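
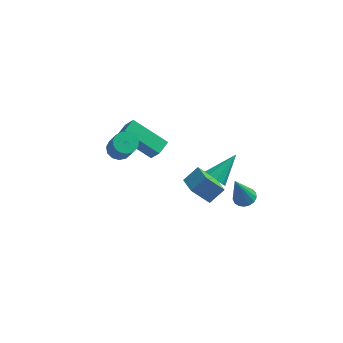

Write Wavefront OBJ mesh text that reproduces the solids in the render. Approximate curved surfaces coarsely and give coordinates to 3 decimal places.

v -1.618 -1.222 1.723
v -1.06 -0.937 1.657
v -0.545 -1.632 2.99
v -1.102 -1.918 3.057
v -1.262 -0.718 1.849
v -0.747 -1.413 3.183
v -1.577 -0.658 2.002
v -1.062 -1.354 3.335
v -1.905 -0.778 2.066
v -1.39 -1.474 3.399
v -2.142 -1.039 2.021
v -1.626 -1.735 3.355
v -2.212 -1.358 1.882
v -1.697 -2.054 3.216
v -2.094 -1.634 1.692
v -1.578 -2.329 3.026
v -1.824 -1.779 1.513
v -1.309 -2.475 2.846
v -1.489 -1.747 1.4
v -0.974 -2.443 2.733
v -1.195 -1.549 1.389
v -0.679 -2.244 2.723
v -1.035 -1.247 1.485
v -0.52 -1.942 2.819
v 4.121 1.061 -3.428
v 4.442 1.535 -3.217
v 3.699 0.519 -1.572
v 4.172 1.641 -3.247
v 3.891 1.615 -3.319
v 3.662 1.462 -3.416
v 3.538 1.217 -3.516
v 3.548 0.936 -3.595
v 3.689 0.684 -3.637
v 3.93 0.519 -3.631
v 4.214 0.477 -3.578
v 4.477 0.57 -3.491
v 4.658 0.775 -3.39
v 4.717 1.045 -3.297
v 4.639 1.32 -3.235
v 3.105 -1.759 0.931
v 3.486 -1.629 0.446
v 3.915 -0.641 1.869
v 3.141 -1.371 0.436
v 2.779 -1.295 0.657
v 2.57 -1.436 1.006
v 2.611 -1.729 1.32
v 2.883 -2.036 1.451
v 3.259 -2.214 1.339
v 3.563 -2.179 1.036
v 3.653 -1.948 0.683
v -0.952 2.605 -2.875
v -2.806 2.95 -1.742
v -0.675 3.367 -2.654
v -2.529 3.712 -1.521
v -0.411 2.108 -1.839
v -2.265 2.453 -0.706
v -0.134 2.87 -1.618
v -1.988 3.215 -0.485
v 2.788 -3.241 1.372
v 1.96 -3.462 2.377
v 3.366 -2.716 1.964
v 2.538 -2.936 2.968
v 3.342 -4.144 1.632
v 2.514 -4.364 2.636
v 3.92 -3.618 2.223
v 3.092 -3.839 3.228
f 2 1 5
f 2 5 3
f 3 5 6
f 3 6 4
f 5 1 7
f 5 7 6
f 6 7 8
f 6 8 4
f 7 1 9
f 7 9 8
f 8 9 10
f 8 10 4
f 9 1 11
f 9 11 10
f 10 11 12
f 10 12 4
f 11 1 13
f 11 13 12
f 12 13 14
f 12 14 4
f 13 1 15
f 13 15 14
f 14 15 16
f 14 16 4
f 15 1 17
f 15 17 16
f 16 17 18
f 16 18 4
f 17 1 19
f 17 19 18
f 18 19 20
f 18 20 4
f 19 1 21
f 19 21 20
f 20 21 22
f 20 22 4
f 21 1 23
f 21 23 22
f 22 23 24
f 22 24 4
f 23 1 2
f 23 2 24
f 24 2 3
f 24 3 4
f 26 25 28
f 26 28 27
f 28 25 29
f 28 29 27
f 29 25 30
f 29 30 27
f 30 25 31
f 30 31 27
f 31 25 32
f 31 32 27
f 32 25 33
f 32 33 27
f 33 25 34
f 33 34 27
f 34 25 35
f 34 35 27
f 35 25 36
f 35 36 27
f 36 25 37
f 36 37 27
f 37 25 38
f 37 38 27
f 38 25 39
f 38 39 27
f 39 25 26
f 39 26 27
f 41 40 43
f 41 43 42
f 43 40 44
f 43 44 42
f 44 40 45
f 44 45 42
f 45 40 46
f 45 46 42
f 46 40 47
f 46 47 42
f 47 40 48
f 47 48 42
f 48 40 49
f 48 49 42
f 49 40 50
f 49 50 42
f 50 40 41
f 50 41 42
f 52 54 51
f 55 52 51
f 51 54 53
f 53 55 51
f 52 58 54
f 56 52 55
f 56 58 52
f 54 58 53
f 57 55 53
f 53 58 57
f 57 56 55
f 58 56 57
f 60 62 59
f 63 60 59
f 59 62 61
f 61 63 59
f 60 66 62
f 64 60 63
f 64 66 60
f 62 66 61
f 65 63 61
f 61 66 65
f 65 64 63
f 66 64 65



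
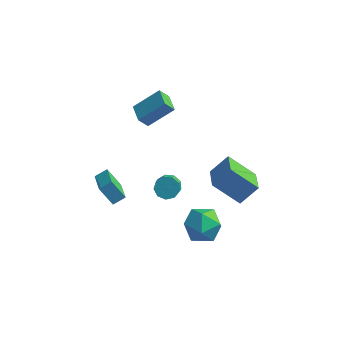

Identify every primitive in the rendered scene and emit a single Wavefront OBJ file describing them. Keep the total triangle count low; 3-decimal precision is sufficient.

v 2.798 -2 -2.199
v 3.47 -1.036 -2.131
v 4.11 -2.984 -1.229
v 4.782 -2.02 -1.161
v 3.77 -2.075 -0.562
v 2.959 -1.467 -1.161
v 4.621 -2.553 -2.199
v 3.81 -1.945 -2.798
v 4.597 -1.377 -2.13
v 4.071 -1.082 -1.119
v 3.509 -2.938 -2.241
v 2.983 -2.643 -1.23
v 0.313 1.766 -3.566
v 0.866 2.161 -3.299
v 1.079 1.41 -2.628
v 0.527 1.014 -2.894
v 0.446 2.265 -3.05
v 0.659 1.513 -2.378
v -0.036 2.135 -3.042
v 0.177 1.383 -2.37
v -0.355 1.832 -3.279
v -0.141 1.081 -2.608
v -0.361 1.498 -3.65
v -0.147 0.747 -2.979
v -0.051 1.29 -3.982
v 0.162 0.538 -3.311
v 0.429 1.304 -4.119
v 0.642 0.553 -3.448
v 0.855 1.534 -3.997
v 1.068 0.783 -3.326
v 1.027 1.873 -3.673
v 1.241 1.121 -3.002
v -1.849 -2.619 -0.126
v -1.331 -2.128 0.235
v -2.685 -1.325 -0.687
v -2.168 -0.834 -0.325
v -1.072 -2.606 -1.255
v -0.555 -2.115 -0.893
v -1.909 -1.312 -1.815
v -1.391 -0.821 -1.454
v -1.46 1.157 3.706
v -0.285 2.001 4.809
v -1.048 1.496 3.006
v 0.128 2.34 4.11
v -0.768 0.24 3.67
v 0.408 1.084 4.774
v -0.355 0.579 2.971
v 0.82 1.423 4.074
v 3.182 0.949 -1.408
v 3.953 1.674 -0.388
v 2.511 2.379 -1.918
v 3.281 3.104 -0.897
v 4.719 1.196 -2.743
v 5.489 1.921 -1.722
v 4.047 2.626 -3.252
v 4.818 3.351 -2.232
f 1 12 6
f 1 6 2
f 1 2 8
f 1 8 11
f 1 11 12
f 2 6 10
f 6 12 5
f 12 11 3
f 11 8 7
f 8 2 9
f 4 10 5
f 4 5 3
f 4 3 7
f 4 7 9
f 4 9 10
f 5 10 6
f 3 5 12
f 7 3 11
f 9 7 8
f 10 9 2
f 14 13 17
f 14 17 15
f 15 17 18
f 15 18 16
f 17 13 19
f 17 19 18
f 18 19 20
f 18 20 16
f 19 13 21
f 19 21 20
f 20 21 22
f 20 22 16
f 21 13 23
f 21 23 22
f 22 23 24
f 22 24 16
f 23 13 25
f 23 25 24
f 24 25 26
f 24 26 16
f 25 13 27
f 25 27 26
f 26 27 28
f 26 28 16
f 27 13 29
f 27 29 28
f 28 29 30
f 28 30 16
f 29 13 31
f 29 31 30
f 30 31 32
f 30 32 16
f 31 13 14
f 31 14 32
f 32 14 15
f 32 15 16
f 34 36 33
f 37 34 33
f 33 36 35
f 35 37 33
f 34 40 36
f 38 34 37
f 38 40 34
f 36 40 35
f 39 37 35
f 35 40 39
f 39 38 37
f 40 38 39
f 42 44 41
f 45 42 41
f 41 44 43
f 43 45 41
f 42 48 44
f 46 42 45
f 46 48 42
f 44 48 43
f 47 45 43
f 43 48 47
f 47 46 45
f 48 46 47
f 50 52 49
f 53 50 49
f 49 52 51
f 51 53 49
f 50 56 52
f 54 50 53
f 54 56 50
f 52 56 51
f 55 53 51
f 51 56 55
f 55 54 53
f 56 54 55



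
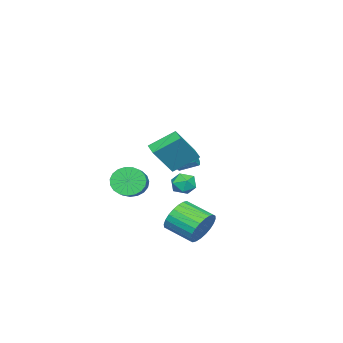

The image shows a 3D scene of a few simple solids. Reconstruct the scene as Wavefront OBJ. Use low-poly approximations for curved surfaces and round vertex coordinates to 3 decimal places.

v 0.567 -1.897 -1.538
v 1.105 -2.501 -2.159
v 2.052 -2.166 -1.663
v 1.513 -1.563 -1.042
v 1.092 -2.138 -2.379
v 2.039 -1.803 -1.882
v 0.988 -1.733 -2.452
v 1.935 -1.399 -1.956
v 0.811 -1.357 -2.368
v 1.758 -1.023 -1.872
v 0.592 -1.074 -2.14
v 1.539 -0.74 -1.644
v 0.368 -0.934 -1.808
v 1.315 -0.6 -1.312
v 0.179 -0.96 -1.43
v 1.126 -0.626 -0.934
v 0.057 -1.148 -1.07
v 1.003 -0.814 -0.574
v 0.023 -1.466 -0.791
v 0.969 -1.131 -0.295
v 0.083 -1.858 -0.641
v 1.029 -1.524 -0.145
v 0.226 -2.257 -0.646
v 1.173 -1.923 -0.15
v 0.429 -2.594 -0.806
v 1.376 -2.26 -0.31
v 0.655 -2.81 -1.092
v 1.602 -2.476 -0.596
v 0.866 -2.869 -1.455
v 1.813 -2.534 -0.959
v 1.025 -2.759 -1.833
v 1.972 -2.425 -1.337
v -3.442 -1.16 -1.202
v -2.948 -1.158 -0.765
v -3.363 -0.097 -0.301
v -3.858 -0.1 -0.738
v -2.83 -1.003 -1.013
v -3.245 0.058 -0.549
v -2.852 -0.884 -1.305
v -3.267 0.177 -0.841
v -3.009 -0.828 -1.573
v -3.425 0.232 -1.109
v -3.266 -0.849 -1.756
v -3.682 0.212 -1.292
v -3.563 -0.94 -1.813
v -3.979 0.12 -1.348
v -3.832 -1.083 -1.729
v -4.248 -0.022 -1.265
v -4.012 -1.243 -1.524
v -4.428 -0.182 -1.06
v -4.062 -1.384 -1.246
v -4.477 -0.323 -0.782
v -3.969 -1.474 -0.958
v -4.385 -0.413 -0.494
v -3.756 -1.492 -0.725
v -4.171 -0.431 -0.261
v -3.471 -1.434 -0.602
v -3.886 -0.373 -0.138
v -3.179 -1.313 -0.616
v -3.595 -0.253 -0.152
v 3.141 3.815 -2.983
v 3.584 4.144 -2.031
v 3.423 2.493 -1.386
v 2.979 2.165 -2.337
v 3.167 4.214 -1.958
v 3.006 2.563 -1.312
v 2.746 4.223 -2.04
v 2.585 2.572 -1.395
v 2.385 4.17 -2.266
v 2.224 2.519 -1.621
v 2.139 4.062 -2.601
v 1.978 2.412 -1.956
v 2.045 3.918 -2.994
v 1.884 2.267 -2.349
v 2.119 3.758 -3.386
v 1.958 2.107 -2.74
v 2.348 3.606 -3.716
v 2.186 1.955 -3.07
v 2.697 3.487 -3.934
v 2.536 1.836 -3.289
v 3.114 3.417 -4.008
v 2.953 1.766 -3.362
v 3.535 3.408 -3.925
v 3.374 1.757 -3.28
v 3.896 3.461 -3.699
v 3.735 1.81 -3.054
v 4.142 3.568 -3.364
v 3.981 1.918 -2.719
v 4.236 3.713 -2.971
v 4.075 2.062 -2.326
v 4.162 3.873 -2.58
v 4.001 2.222 -1.934
v 3.934 4.025 -2.25
v 3.772 2.374 -1.604
v 1.054 2.275 -0.73
v 1.737 2.706 -0.666
v 1.703 1.194 -0.374
v 2.386 1.625 -0.31
v 1.783 1.74 0.218
v 1.382 2.408 -0.002
v 2.058 1.492 -1.038
v 1.657 2.16 -1.258
v 2.357 2.222 -0.856
v 2.187 2.375 -0.079
v 1.253 1.525 -0.961
v 1.083 1.678 -0.184
v 2.894 1.582 1.239
v 2.051 2.777 2.218
v 3.439 2.161 1.001
v 2.597 3.356 1.98
v 4.163 1.084 2.94
v 3.321 2.279 3.919
v 4.709 1.663 2.702
v 3.866 2.858 3.681
f 2 1 5
f 2 5 3
f 3 5 6
f 3 6 4
f 5 1 7
f 5 7 6
f 6 7 8
f 6 8 4
f 7 1 9
f 7 9 8
f 8 9 10
f 8 10 4
f 9 1 11
f 9 11 10
f 10 11 12
f 10 12 4
f 11 1 13
f 11 13 12
f 12 13 14
f 12 14 4
f 13 1 15
f 13 15 14
f 14 15 16
f 14 16 4
f 15 1 17
f 15 17 16
f 16 17 18
f 16 18 4
f 17 1 19
f 17 19 18
f 18 19 20
f 18 20 4
f 19 1 21
f 19 21 20
f 20 21 22
f 20 22 4
f 21 1 23
f 21 23 22
f 22 23 24
f 22 24 4
f 23 1 25
f 23 25 24
f 24 25 26
f 24 26 4
f 25 1 27
f 25 27 26
f 26 27 28
f 26 28 4
f 27 1 29
f 27 29 28
f 28 29 30
f 28 30 4
f 29 1 31
f 29 31 30
f 30 31 32
f 30 32 4
f 31 1 2
f 31 2 32
f 32 2 3
f 32 3 4
f 34 33 37
f 34 37 35
f 35 37 38
f 35 38 36
f 37 33 39
f 37 39 38
f 38 39 40
f 38 40 36
f 39 33 41
f 39 41 40
f 40 41 42
f 40 42 36
f 41 33 43
f 41 43 42
f 42 43 44
f 42 44 36
f 43 33 45
f 43 45 44
f 44 45 46
f 44 46 36
f 45 33 47
f 45 47 46
f 46 47 48
f 46 48 36
f 47 33 49
f 47 49 48
f 48 49 50
f 48 50 36
f 49 33 51
f 49 51 50
f 50 51 52
f 50 52 36
f 51 33 53
f 51 53 52
f 52 53 54
f 52 54 36
f 53 33 55
f 53 55 54
f 54 55 56
f 54 56 36
f 55 33 57
f 55 57 56
f 56 57 58
f 56 58 36
f 57 33 59
f 57 59 58
f 58 59 60
f 58 60 36
f 59 33 34
f 59 34 60
f 60 34 35
f 60 35 36
f 62 61 65
f 62 65 63
f 63 65 66
f 63 66 64
f 65 61 67
f 65 67 66
f 66 67 68
f 66 68 64
f 67 61 69
f 67 69 68
f 68 69 70
f 68 70 64
f 69 61 71
f 69 71 70
f 70 71 72
f 70 72 64
f 71 61 73
f 71 73 72
f 72 73 74
f 72 74 64
f 73 61 75
f 73 75 74
f 74 75 76
f 74 76 64
f 75 61 77
f 75 77 76
f 76 77 78
f 76 78 64
f 77 61 79
f 77 79 78
f 78 79 80
f 78 80 64
f 79 61 81
f 79 81 80
f 80 81 82
f 80 82 64
f 81 61 83
f 81 83 82
f 82 83 84
f 82 84 64
f 83 61 85
f 83 85 84
f 84 85 86
f 84 86 64
f 85 61 87
f 85 87 86
f 86 87 88
f 86 88 64
f 87 61 89
f 87 89 88
f 88 89 90
f 88 90 64
f 89 61 91
f 89 91 90
f 90 91 92
f 90 92 64
f 91 61 93
f 91 93 92
f 92 93 94
f 92 94 64
f 93 61 62
f 93 62 94
f 94 62 63
f 94 63 64
f 95 106 100
f 95 100 96
f 95 96 102
f 95 102 105
f 95 105 106
f 96 100 104
f 100 106 99
f 106 105 97
f 105 102 101
f 102 96 103
f 98 104 99
f 98 99 97
f 98 97 101
f 98 101 103
f 98 103 104
f 99 104 100
f 97 99 106
f 101 97 105
f 103 101 102
f 104 103 96
f 108 110 107
f 111 108 107
f 107 110 109
f 109 111 107
f 108 114 110
f 112 108 111
f 112 114 108
f 110 114 109
f 113 111 109
f 109 114 113
f 113 112 111
f 114 112 113



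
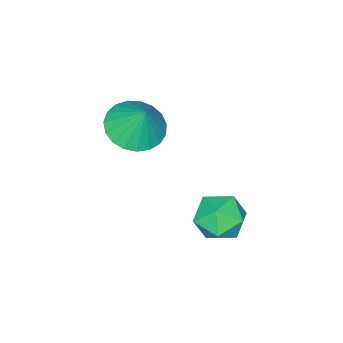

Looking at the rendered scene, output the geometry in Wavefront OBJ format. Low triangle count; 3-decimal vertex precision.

v -0.927 1.569 -2.998
v -0.469 0.956 -2.579
v -1.231 0.644 -4.021
v -0.773 0.031 -3.602
v -1.526 0.319 -3.266
v -1.338 0.891 -2.635
v -0.362 0.709 -3.965
v -0.174 1.281 -3.334
v -0.12 0.424 -3.177
v -0.839 0.183 -2.745
v -0.861 1.417 -3.855
v -1.58 1.176 -3.423
v -0.822 -2.348 -1.039
v 0.011 -2.038 -1.315
v -0.658 -1.792 0.079
v -0.223 -1.75 -1.424
v -0.56 -1.565 -1.467
v -0.942 -1.515 -1.436
v -1.303 -1.609 -1.336
v -1.582 -1.831 -1.185
v -1.729 -2.143 -1.009
v -1.719 -2.49 -0.838
v -1.554 -2.812 -0.702
v -1.262 -3.054 -0.624
v -0.895 -3.174 -0.618
v -0.515 -3.151 -0.685
v -0.188 -2.989 -0.814
v 0.03 -2.717 -0.981
v 0.1 -2.38 -1.158
f 1 12 6
f 1 6 2
f 1 2 8
f 1 8 11
f 1 11 12
f 2 6 10
f 6 12 5
f 12 11 3
f 11 8 7
f 8 2 9
f 4 10 5
f 4 5 3
f 4 3 7
f 4 7 9
f 4 9 10
f 5 10 6
f 3 5 12
f 7 3 11
f 9 7 8
f 10 9 2
f 14 13 16
f 14 16 15
f 16 13 17
f 16 17 15
f 17 13 18
f 17 18 15
f 18 13 19
f 18 19 15
f 19 13 20
f 19 20 15
f 20 13 21
f 20 21 15
f 21 13 22
f 21 22 15
f 22 13 23
f 22 23 15
f 23 13 24
f 23 24 15
f 24 13 25
f 24 25 15
f 25 13 26
f 25 26 15
f 26 13 27
f 26 27 15
f 27 13 28
f 27 28 15
f 28 13 29
f 28 29 15
f 29 13 14
f 29 14 15



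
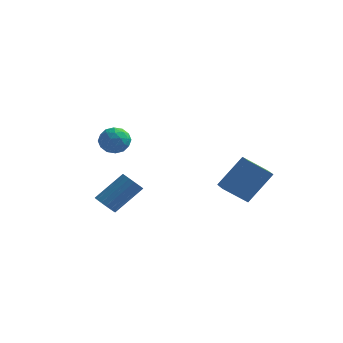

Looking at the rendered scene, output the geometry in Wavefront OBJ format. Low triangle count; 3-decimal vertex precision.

v 2.279 1.219 -0.62
v 1.369 0.806 0.148
v 1.817 1.939 -0.779
v 0.907 1.526 -0.012
v 3.033 1.994 0.692
v 2.123 1.581 1.459
v 2.571 2.714 0.532
v 1.661 2.301 1.3
v -2.903 -0.708 -0.795
v -2.441 -0.893 -1.004
v -1.615 -0.038 0.066
v -2.077 0.148 0.275
v -2.488 -0.678 -1.139
v -1.662 0.178 -0.069
v -2.63 -0.47 -1.196
v -1.804 0.386 -0.125
v -2.835 -0.316 -1.161
v -2.009 0.539 -0.09
v -3.055 -0.252 -1.042
v -2.229 0.603 0.029
v -3.241 -0.292 -0.866
v -2.415 0.563 0.204
v -3.349 -0.428 -0.675
v -2.523 0.427 0.396
v -3.355 -0.628 -0.511
v -2.529 0.228 0.56
v -3.257 -0.846 -0.412
v -2.431 0.01 0.659
v -3.078 -1.032 -0.401
v -2.252 -0.177 0.67
v -2.86 -1.144 -0.48
v -2.033 -0.289 0.59
v -2.651 -1.156 -0.632
v -1.824 -0.301 0.439
v -2.499 -1.065 -0.821
v -1.673 -0.21 0.25
v -1.866 -2.172 4.065
v -1.249 -2.218 3.859
v -2.191 -2.682 3.201
v -1.574 -2.728 2.995
v -1.77 -3.068 3.516
v -1.57 -2.752 4.05
v -1.87 -2.148 3.01
v -1.67 -1.832 3.544
v -1.252 -2.203 3.208
v -1.19 -2.771 3.52
v -2.25 -2.129 3.54
v -2.188 -2.697 3.852
v -1.529 -2.15 4.038
v -1.911 -2.75 3.022
v -2.027 -2.95 3.328
v -1.664 -2.977 3.208
v -1.717 -2.464 4.15
v -1.355 -2.491 4.029
v -1.661 -2.991 3.827
v -2.085 -2.409 3.031
v -1.723 -2.436 2.91
v -1.776 -1.923 3.852
v -1.413 -1.95 3.732
v -1.779 -1.909 3.233
v -1.168 -2.168 3.534
v -1.359 -2.468 3.026
v -1.533 -2.127 3.035
v -1.415 -1.942 3.349
v -1.132 -2.502 3.718
v -1.323 -2.802 3.21
v -1.438 -3.002 3.516
v -1.32 -2.817 3.83
v -1.133 -2.494 3.335
v -2.117 -2.098 3.85
v -2.308 -2.398 3.342
v -2.12 -2.083 3.23
v -2.002 -1.898 3.544
v -2.081 -2.432 4.034
v -2.272 -2.732 3.526
v -2.025 -2.958 3.711
v -1.907 -2.773 4.025
v -2.307 -2.406 3.725
f 2 4 1
f 5 2 1
f 1 4 3
f 3 5 1
f 2 8 4
f 6 2 5
f 6 8 2
f 4 8 3
f 7 5 3
f 3 8 7
f 7 6 5
f 8 6 7
f 10 9 13
f 10 13 11
f 11 13 14
f 11 14 12
f 13 9 15
f 13 15 14
f 14 15 16
f 14 16 12
f 15 9 17
f 15 17 16
f 16 17 18
f 16 18 12
f 17 9 19
f 17 19 18
f 18 19 20
f 18 20 12
f 19 9 21
f 19 21 20
f 20 21 22
f 20 22 12
f 21 9 23
f 21 23 22
f 22 23 24
f 22 24 12
f 23 9 25
f 23 25 24
f 24 25 26
f 24 26 12
f 25 9 27
f 25 27 26
f 26 27 28
f 26 28 12
f 27 9 29
f 27 29 28
f 28 29 30
f 28 30 12
f 29 9 31
f 29 31 30
f 30 31 32
f 30 32 12
f 31 9 33
f 31 33 32
f 32 33 34
f 32 34 12
f 33 9 35
f 33 35 34
f 34 35 36
f 34 36 12
f 35 9 10
f 35 10 36
f 36 10 11
f 36 11 12
f 37 74 53
f 74 48 77
f 53 77 42
f 74 77 53
f 37 53 49
f 53 42 54
f 49 54 38
f 53 54 49
f 37 49 58
f 49 38 59
f 58 59 44
f 49 59 58
f 37 58 70
f 58 44 73
f 70 73 47
f 58 73 70
f 37 70 74
f 70 47 78
f 74 78 48
f 70 78 74
f 38 54 65
f 54 42 68
f 65 68 46
f 54 68 65
f 42 77 55
f 77 48 76
f 55 76 41
f 77 76 55
f 48 78 75
f 78 47 71
f 75 71 39
f 78 71 75
f 47 73 72
f 73 44 60
f 72 60 43
f 73 60 72
f 44 59 64
f 59 38 61
f 64 61 45
f 59 61 64
f 40 66 52
f 66 46 67
f 52 67 41
f 66 67 52
f 40 52 50
f 52 41 51
f 50 51 39
f 52 51 50
f 40 50 57
f 50 39 56
f 57 56 43
f 50 56 57
f 40 57 62
f 57 43 63
f 62 63 45
f 57 63 62
f 40 62 66
f 62 45 69
f 66 69 46
f 62 69 66
f 41 67 55
f 67 46 68
f 55 68 42
f 67 68 55
f 39 51 75
f 51 41 76
f 75 76 48
f 51 76 75
f 43 56 72
f 56 39 71
f 72 71 47
f 56 71 72
f 45 63 64
f 63 43 60
f 64 60 44
f 63 60 64
f 46 69 65
f 69 45 61
f 65 61 38
f 69 61 65



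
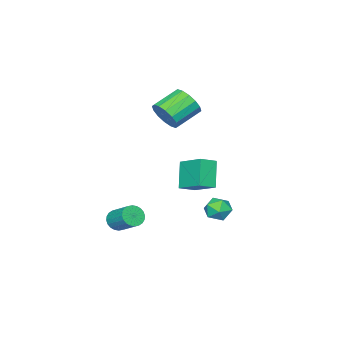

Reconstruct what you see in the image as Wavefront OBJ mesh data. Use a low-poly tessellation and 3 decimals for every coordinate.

v -2.57 -0.265 -0.914
v -1.562 -0.605 -0.476
v -2.378 1.415 -0.047
v -1.37 1.075 0.39
v -1.67 0.425 -2.45
v -0.662 0.085 -2.013
v -1.478 2.105 -1.584
v -0.47 1.765 -1.146
v -1.272 -1.481 2.997
v -0.955 -2.013 3.87
v -2.531 -1.632 4.675
v -2.848 -1.099 3.803
v -0.787 -1.492 3.951
v -2.363 -1.111 4.756
v -0.749 -0.967 3.777
v -2.325 -0.586 4.582
v -0.852 -0.58 3.394
v -2.427 -0.199 4.2
v -1.066 -0.435 2.905
v -2.642 -0.054 3.71
v -1.336 -0.569 2.44
v -2.912 -0.188 3.246
v -1.589 -0.948 2.125
v -3.165 -0.567 2.93
v -1.757 -1.469 2.044
v -3.333 -1.088 2.849
v -1.795 -1.994 2.218
v -3.371 -1.613 3.023
v -1.693 -2.381 2.6
v -3.268 -2 3.406
v -1.478 -2.526 3.09
v -3.054 -2.145 3.895
v -1.208 -2.392 3.554
v -2.784 -2.011 4.36
v 2.479 -1.714 -3.951
v 3.006 -1.48 -4.415
v 3.227 -0.071 -3.453
v 2.701 -0.306 -2.989
v 2.77 -1.362 -4.534
v 2.992 0.046 -3.571
v 2.49 -1.298 -4.563
v 2.712 0.11 -3.6
v 2.208 -1.297 -4.499
v 2.43 0.111 -3.537
v 1.968 -1.36 -4.352
v 2.19 0.048 -3.389
v 1.805 -1.476 -4.144
v 2.027 -0.068 -3.181
v 1.745 -1.629 -3.907
v 1.967 -0.221 -2.944
v 1.797 -1.795 -3.676
v 2.019 -0.387 -2.713
v 1.953 -1.949 -3.487
v 2.174 -0.54 -2.525
v 2.188 -2.066 -3.369
v 2.41 -0.658 -2.406
v 2.468 -2.13 -3.34
v 2.69 -0.722 -2.377
v 2.75 -2.131 -3.403
v 2.972 -0.723 -2.441
v 2.99 -2.068 -3.551
v 3.212 -0.66 -2.588
v 3.153 -1.952 -3.759
v 3.375 -0.544 -2.796
v 3.213 -1.799 -3.996
v 3.435 -0.391 -3.033
v 3.161 -1.633 -4.227
v 3.383 -0.225 -3.264
v -1.632 2.954 -3.43
v -1.272 3.499 -2.804
v -0.728 1.881 -3.016
v -0.368 2.426 -2.39
v -1.217 2.128 -2.296
v -1.775 2.791 -2.552
v -0.225 2.589 -3.268
v -0.783 3.252 -3.524
v -0.402 3.273 -2.704
v -1.015 2.988 -2.104
v -0.985 2.392 -3.716
v -1.598 2.107 -3.116
f 2 4 1
f 5 2 1
f 1 4 3
f 3 5 1
f 2 8 4
f 6 2 5
f 6 8 2
f 4 8 3
f 7 5 3
f 3 8 7
f 7 6 5
f 8 6 7
f 10 9 13
f 10 13 11
f 11 13 14
f 11 14 12
f 13 9 15
f 13 15 14
f 14 15 16
f 14 16 12
f 15 9 17
f 15 17 16
f 16 17 18
f 16 18 12
f 17 9 19
f 17 19 18
f 18 19 20
f 18 20 12
f 19 9 21
f 19 21 20
f 20 21 22
f 20 22 12
f 21 9 23
f 21 23 22
f 22 23 24
f 22 24 12
f 23 9 25
f 23 25 24
f 24 25 26
f 24 26 12
f 25 9 27
f 25 27 26
f 26 27 28
f 26 28 12
f 27 9 29
f 27 29 28
f 28 29 30
f 28 30 12
f 29 9 31
f 29 31 30
f 30 31 32
f 30 32 12
f 31 9 33
f 31 33 32
f 32 33 34
f 32 34 12
f 33 9 10
f 33 10 34
f 34 10 11
f 34 11 12
f 36 35 39
f 36 39 37
f 37 39 40
f 37 40 38
f 39 35 41
f 39 41 40
f 40 41 42
f 40 42 38
f 41 35 43
f 41 43 42
f 42 43 44
f 42 44 38
f 43 35 45
f 43 45 44
f 44 45 46
f 44 46 38
f 45 35 47
f 45 47 46
f 46 47 48
f 46 48 38
f 47 35 49
f 47 49 48
f 48 49 50
f 48 50 38
f 49 35 51
f 49 51 50
f 50 51 52
f 50 52 38
f 51 35 53
f 51 53 52
f 52 53 54
f 52 54 38
f 53 35 55
f 53 55 54
f 54 55 56
f 54 56 38
f 55 35 57
f 55 57 56
f 56 57 58
f 56 58 38
f 57 35 59
f 57 59 58
f 58 59 60
f 58 60 38
f 59 35 61
f 59 61 60
f 60 61 62
f 60 62 38
f 61 35 63
f 61 63 62
f 62 63 64
f 62 64 38
f 63 35 65
f 63 65 64
f 64 65 66
f 64 66 38
f 65 35 67
f 65 67 66
f 66 67 68
f 66 68 38
f 67 35 36
f 67 36 68
f 68 36 37
f 68 37 38
f 69 80 74
f 69 74 70
f 69 70 76
f 69 76 79
f 69 79 80
f 70 74 78
f 74 80 73
f 80 79 71
f 79 76 75
f 76 70 77
f 72 78 73
f 72 73 71
f 72 71 75
f 72 75 77
f 72 77 78
f 73 78 74
f 71 73 80
f 75 71 79
f 77 75 76
f 78 77 70



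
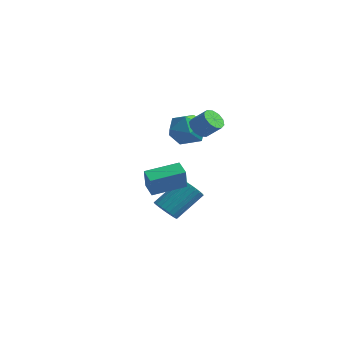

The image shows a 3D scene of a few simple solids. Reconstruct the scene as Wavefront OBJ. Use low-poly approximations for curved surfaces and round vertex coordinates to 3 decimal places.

v -4.425 4.043 1.657
v -3.769 4.074 2.697
v -3.471 2.386 1.103
v -2.815 2.417 2.143
v -4.019 2.167 2.183
v -4.608 3.191 2.525
v -2.632 3.269 1.275
v -3.221 4.293 1.617
v -2.66 3.595 2.46
v -3.517 2.915 3.022
v -3.723 3.545 0.778
v -4.58 2.865 1.34
v -1.237 -1.879 -1.629
v -0.835 -2.433 -1.177
v -0.221 -0.894 0.161
v -0.623 -0.341 -0.291
v -0.608 -2.344 -1.384
v 0.007 -0.805 -0.045
v -0.476 -2.185 -1.628
v 0.138 -0.646 -0.289
v -0.46 -1.979 -1.872
v 0.154 -0.44 -0.534
v -0.563 -1.757 -2.079
v 0.052 -0.219 -0.741
v -0.768 -1.555 -2.218
v -0.153 -0.016 -0.88
v -1.044 -1.402 -2.267
v -0.43 0.137 -0.929
v -1.35 -1.321 -2.219
v -0.736 0.218 -0.881
v -1.639 -1.326 -2.081
v -1.025 0.213 -0.743
v -1.867 -1.415 -1.875
v -1.252 0.124 -0.536
v -1.998 -1.574 -1.631
v -1.384 -0.035 -0.292
v -2.014 -1.78 -1.386
v -1.4 -0.241 -0.048
v -1.912 -2.001 -1.179
v -1.297 -0.463 0.159
v -1.707 -2.204 -1.04
v -1.092 -0.665 0.298
v -1.43 -2.357 -0.991
v -0.816 -0.818 0.347
v -1.124 -2.438 -1.039
v -0.51 -0.899 0.299
v -1.066 -3.779 1.068
v -0.824 -4.211 2.356
v 0.006 -2.196 1.398
v 0.249 -2.629 2.686
v -0.309 -4.231 0.774
v -0.066 -4.664 2.062
v 0.764 -2.649 1.104
v 1.006 -3.081 2.392
v -2.409 2.718 2.55
v -1.964 2.253 2.186
v -1.085 2.436 3.027
v -1.531 2.902 3.39
v -1.894 2.673 2.021
v -1.015 2.856 2.861
v -2.02 3.111 2.058
v -1.142 3.294 2.898
v -2.296 3.399 2.282
v -1.417 3.582 3.123
v -2.614 3.427 2.609
v -1.735 3.61 3.45
v -2.855 3.184 2.913
v -1.976 3.367 3.754
v -2.925 2.764 3.079
v -2.046 2.947 3.919
v -2.798 2.326 3.042
v -1.92 2.509 3.882
v -2.523 2.038 2.817
v -1.644 2.221 3.658
v -2.205 2.01 2.49
v -1.326 2.193 3.331
f 1 12 6
f 1 6 2
f 1 2 8
f 1 8 11
f 1 11 12
f 2 6 10
f 6 12 5
f 12 11 3
f 11 8 7
f 8 2 9
f 4 10 5
f 4 5 3
f 4 3 7
f 4 7 9
f 4 9 10
f 5 10 6
f 3 5 12
f 7 3 11
f 9 7 8
f 10 9 2
f 14 13 17
f 14 17 15
f 15 17 18
f 15 18 16
f 17 13 19
f 17 19 18
f 18 19 20
f 18 20 16
f 19 13 21
f 19 21 20
f 20 21 22
f 20 22 16
f 21 13 23
f 21 23 22
f 22 23 24
f 22 24 16
f 23 13 25
f 23 25 24
f 24 25 26
f 24 26 16
f 25 13 27
f 25 27 26
f 26 27 28
f 26 28 16
f 27 13 29
f 27 29 28
f 28 29 30
f 28 30 16
f 29 13 31
f 29 31 30
f 30 31 32
f 30 32 16
f 31 13 33
f 31 33 32
f 32 33 34
f 32 34 16
f 33 13 35
f 33 35 34
f 34 35 36
f 34 36 16
f 35 13 37
f 35 37 36
f 36 37 38
f 36 38 16
f 37 13 39
f 37 39 38
f 38 39 40
f 38 40 16
f 39 13 41
f 39 41 40
f 40 41 42
f 40 42 16
f 41 13 43
f 41 43 42
f 42 43 44
f 42 44 16
f 43 13 45
f 43 45 44
f 44 45 46
f 44 46 16
f 45 13 14
f 45 14 46
f 46 14 15
f 46 15 16
f 48 50 47
f 51 48 47
f 47 50 49
f 49 51 47
f 48 54 50
f 52 48 51
f 52 54 48
f 50 54 49
f 53 51 49
f 49 54 53
f 53 52 51
f 54 52 53
f 56 55 59
f 56 59 57
f 57 59 60
f 57 60 58
f 59 55 61
f 59 61 60
f 60 61 62
f 60 62 58
f 61 55 63
f 61 63 62
f 62 63 64
f 62 64 58
f 63 55 65
f 63 65 64
f 64 65 66
f 64 66 58
f 65 55 67
f 65 67 66
f 66 67 68
f 66 68 58
f 67 55 69
f 67 69 68
f 68 69 70
f 68 70 58
f 69 55 71
f 69 71 70
f 70 71 72
f 70 72 58
f 71 55 73
f 71 73 72
f 72 73 74
f 72 74 58
f 73 55 75
f 73 75 74
f 74 75 76
f 74 76 58
f 75 55 56
f 75 56 76
f 76 56 57
f 76 57 58



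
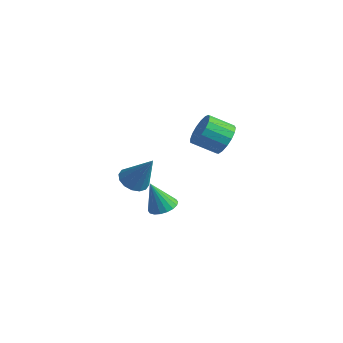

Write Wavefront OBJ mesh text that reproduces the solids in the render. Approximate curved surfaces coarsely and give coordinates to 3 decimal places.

v -2.321 3.725 -0.674
v -1.69 3.732 0.165
v -2.728 2.822 0.953
v -3.359 2.815 0.114
v -1.987 4.131 0.235
v -3.025 3.221 1.023
v -2.361 4.438 0.096
v -3.399 3.527 0.884
v -2.725 4.581 -0.219
v -3.764 3.67 0.57
v -2.997 4.528 -0.638
v -4.035 3.617 0.15
v -3.114 4.291 -1.066
v -4.152 3.38 -0.277
v -3.049 3.925 -1.403
v -4.088 3.014 -0.615
v -2.818 3.513 -1.574
v -3.856 2.602 -0.786
v -2.472 3.149 -1.539
v -3.51 2.239 -0.751
v -2.092 2.918 -1.305
v -3.13 2.007 -0.517
v -1.764 2.872 -0.927
v -2.803 1.961 -0.139
v -1.564 3.021 -0.491
v -2.602 2.11 0.297
v -1.537 3.331 -0.097
v -2.575 2.421 0.691
v -2.392 -0.982 -3.696
v -1.673 -1.404 -3.588
v -2.908 -1.418 -1.964
v -1.585 -1.059 -3.475
v -1.656 -0.698 -3.406
v -1.873 -0.394 -3.394
v -2.193 -0.206 -3.442
v -2.552 -0.172 -3.54
v -2.879 -0.299 -3.67
v -3.11 -0.56 -3.804
v -3.198 -0.905 -3.918
v -3.127 -1.266 -3.987
v -2.91 -1.57 -3.999
v -2.59 -1.757 -3.951
v -2.231 -1.792 -3.852
v -1.904 -1.665 -3.723
v -2.16 -3.317 -0.413
v -1.438 -3.18 -0.88
v -1.04 -3.063 1.393
v -1.621 -2.772 -0.824
v -1.947 -2.51 -0.658
v -2.331 -2.464 -0.427
v -2.669 -2.647 -0.192
v -2.87 -3.01 -0.016
v -2.881 -3.454 0.054
v -2.699 -3.862 -0.002
v -2.372 -4.124 -0.168
v -1.989 -4.17 -0.399
v -1.651 -3.987 -0.634
v -1.449 -3.625 -0.81
f 2 1 5
f 2 5 3
f 3 5 6
f 3 6 4
f 5 1 7
f 5 7 6
f 6 7 8
f 6 8 4
f 7 1 9
f 7 9 8
f 8 9 10
f 8 10 4
f 9 1 11
f 9 11 10
f 10 11 12
f 10 12 4
f 11 1 13
f 11 13 12
f 12 13 14
f 12 14 4
f 13 1 15
f 13 15 14
f 14 15 16
f 14 16 4
f 15 1 17
f 15 17 16
f 16 17 18
f 16 18 4
f 17 1 19
f 17 19 18
f 18 19 20
f 18 20 4
f 19 1 21
f 19 21 20
f 20 21 22
f 20 22 4
f 21 1 23
f 21 23 22
f 22 23 24
f 22 24 4
f 23 1 25
f 23 25 24
f 24 25 26
f 24 26 4
f 25 1 27
f 25 27 26
f 26 27 28
f 26 28 4
f 27 1 2
f 27 2 28
f 28 2 3
f 28 3 4
f 30 29 32
f 30 32 31
f 32 29 33
f 32 33 31
f 33 29 34
f 33 34 31
f 34 29 35
f 34 35 31
f 35 29 36
f 35 36 31
f 36 29 37
f 36 37 31
f 37 29 38
f 37 38 31
f 38 29 39
f 38 39 31
f 39 29 40
f 39 40 31
f 40 29 41
f 40 41 31
f 41 29 42
f 41 42 31
f 42 29 43
f 42 43 31
f 43 29 44
f 43 44 31
f 44 29 30
f 44 30 31
f 46 45 48
f 46 48 47
f 48 45 49
f 48 49 47
f 49 45 50
f 49 50 47
f 50 45 51
f 50 51 47
f 51 45 52
f 51 52 47
f 52 45 53
f 52 53 47
f 53 45 54
f 53 54 47
f 54 45 55
f 54 55 47
f 55 45 56
f 55 56 47
f 56 45 57
f 56 57 47
f 57 45 58
f 57 58 47
f 58 45 46
f 58 46 47



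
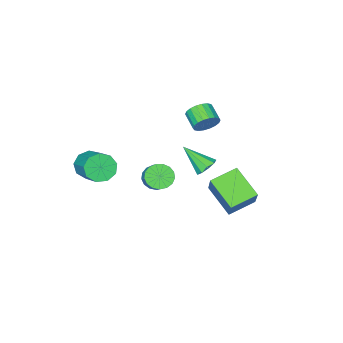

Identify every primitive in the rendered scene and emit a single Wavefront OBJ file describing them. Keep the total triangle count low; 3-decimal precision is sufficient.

v 2.472 -4.433 -2.801
v 3.263 -4.848 -2.582
v 3.86 -3.162 -1.54
v 3.068 -2.747 -1.759
v 3.327 -4.535 -3.125
v 3.923 -2.849 -2.083
v 2.99 -4.175 -3.516
v 3.587 -2.489 -2.474
v 2.411 -3.935 -3.572
v 3.008 -2.249 -2.53
v 1.861 -3.928 -3.268
v 2.457 -2.242 -2.226
v 1.596 -4.158 -2.745
v 2.192 -2.472 -1.703
v 1.741 -4.516 -2.248
v 2.337 -2.83 -1.206
v 2.228 -4.835 -2.01
v 2.824 -3.149 -0.968
v 2.829 -4.967 -2.142
v 3.426 -3.28 -1.1
v -1.202 0.715 -1.779
v -0.842 0.389 -2.27
v -0.618 -0.475 -0.561
v -0.577 0.725 -2.07
v -0.604 1.055 -1.734
v -0.911 1.226 -1.419
v -1.354 1.158 -1.273
v -1.727 0.883 -1.363
v -1.854 0.529 -1.648
v -1.676 0.262 -1.994
v -1.277 0.207 -2.24
v 1.43 -0.168 -1.8
v 1.93 -0.714 -1.525
v 2.391 0.103 -0.745
v 1.89 0.648 -1.02
v 2.121 -0.551 -1.808
v 2.582 0.266 -1.028
v 2.153 -0.3 -2.089
v 2.614 0.517 -1.309
v 2.019 -0.02 -2.304
v 2.48 0.797 -1.524
v 1.75 0.227 -2.404
v 2.211 1.044 -1.624
v 1.408 0.383 -2.365
v 1.869 1.2 -1.585
v 1.071 0.413 -2.197
v 1.532 1.23 -1.417
v 0.816 0.309 -1.938
v 1.277 1.126 -1.158
v 0.701 0.096 -1.647
v 1.162 0.913 -0.867
v 0.753 -0.177 -1.391
v 1.214 0.64 -0.611
v 0.961 -0.449 -1.229
v 1.422 0.368 -0.449
v 1.275 -0.656 -1.198
v 1.736 0.161 -0.418
v 1.625 -0.752 -1.305
v 2.086 0.065 -0.525
v -3.351 -1.755 -0.773
v -2.94 -1.551 -0.13
v -3.219 -2.52 0.356
v -3.629 -2.725 -0.287
v -3.261 -1.424 -0.062
v -3.539 -2.394 0.425
v -3.599 -1.363 -0.134
v -3.878 -2.333 0.352
v -3.888 -1.38 -0.333
v -4.167 -2.349 0.153
v -4.071 -1.471 -0.619
v -4.35 -2.44 -0.133
v -4.111 -1.618 -0.936
v -4.39 -2.588 -0.449
v -4.001 -1.793 -1.22
v -4.28 -2.762 -0.734
v -3.761 -1.96 -1.416
v -4.04 -2.929 -0.93
v -3.441 -2.086 -1.485
v -3.719 -3.056 -0.998
v -3.102 -2.147 -1.412
v -3.381 -3.117 -0.926
v -2.813 -2.131 -1.213
v -3.092 -3.1 -0.727
v -2.63 -2.04 -0.927
v -2.909 -3.009 -0.441
v -2.59 -1.892 -0.611
v -2.869 -2.862 -0.124
v -2.7 -1.718 -0.326
v -2.979 -2.687 0.16
v -2.782 1.162 -2.957
v -2.084 2.097 -1.457
v -2.722 2.862 -4.045
v -2.024 3.797 -2.546
v -1.276 0.803 -3.434
v -0.578 1.738 -1.935
v -1.216 2.503 -4.523
v -0.518 3.438 -3.023
f 2 1 5
f 2 5 3
f 3 5 6
f 3 6 4
f 5 1 7
f 5 7 6
f 6 7 8
f 6 8 4
f 7 1 9
f 7 9 8
f 8 9 10
f 8 10 4
f 9 1 11
f 9 11 10
f 10 11 12
f 10 12 4
f 11 1 13
f 11 13 12
f 12 13 14
f 12 14 4
f 13 1 15
f 13 15 14
f 14 15 16
f 14 16 4
f 15 1 17
f 15 17 16
f 16 17 18
f 16 18 4
f 17 1 19
f 17 19 18
f 18 19 20
f 18 20 4
f 19 1 2
f 19 2 20
f 20 2 3
f 20 3 4
f 22 21 24
f 22 24 23
f 24 21 25
f 24 25 23
f 25 21 26
f 25 26 23
f 26 21 27
f 26 27 23
f 27 21 28
f 27 28 23
f 28 21 29
f 28 29 23
f 29 21 30
f 29 30 23
f 30 21 31
f 30 31 23
f 31 21 22
f 31 22 23
f 33 32 36
f 33 36 34
f 34 36 37
f 34 37 35
f 36 32 38
f 36 38 37
f 37 38 39
f 37 39 35
f 38 32 40
f 38 40 39
f 39 40 41
f 39 41 35
f 40 32 42
f 40 42 41
f 41 42 43
f 41 43 35
f 42 32 44
f 42 44 43
f 43 44 45
f 43 45 35
f 44 32 46
f 44 46 45
f 45 46 47
f 45 47 35
f 46 32 48
f 46 48 47
f 47 48 49
f 47 49 35
f 48 32 50
f 48 50 49
f 49 50 51
f 49 51 35
f 50 32 52
f 50 52 51
f 51 52 53
f 51 53 35
f 52 32 54
f 52 54 53
f 53 54 55
f 53 55 35
f 54 32 56
f 54 56 55
f 55 56 57
f 55 57 35
f 56 32 58
f 56 58 57
f 57 58 59
f 57 59 35
f 58 32 33
f 58 33 59
f 59 33 34
f 59 34 35
f 61 60 64
f 61 64 62
f 62 64 65
f 62 65 63
f 64 60 66
f 64 66 65
f 65 66 67
f 65 67 63
f 66 60 68
f 66 68 67
f 67 68 69
f 67 69 63
f 68 60 70
f 68 70 69
f 69 70 71
f 69 71 63
f 70 60 72
f 70 72 71
f 71 72 73
f 71 73 63
f 72 60 74
f 72 74 73
f 73 74 75
f 73 75 63
f 74 60 76
f 74 76 75
f 75 76 77
f 75 77 63
f 76 60 78
f 76 78 77
f 77 78 79
f 77 79 63
f 78 60 80
f 78 80 79
f 79 80 81
f 79 81 63
f 80 60 82
f 80 82 81
f 81 82 83
f 81 83 63
f 82 60 84
f 82 84 83
f 83 84 85
f 83 85 63
f 84 60 86
f 84 86 85
f 85 86 87
f 85 87 63
f 86 60 88
f 86 88 87
f 87 88 89
f 87 89 63
f 88 60 61
f 88 61 89
f 89 61 62
f 89 62 63
f 91 93 90
f 94 91 90
f 90 93 92
f 92 94 90
f 91 97 93
f 95 91 94
f 95 97 91
f 93 97 92
f 96 94 92
f 92 97 96
f 96 95 94
f 97 95 96



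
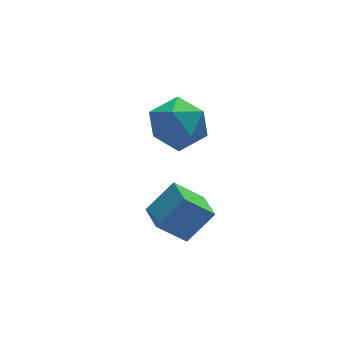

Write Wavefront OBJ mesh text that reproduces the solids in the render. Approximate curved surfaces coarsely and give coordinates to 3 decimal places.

v 3.201 -0.508 4.709
v 3.952 -0.672 3.789
v 1.968 -1.788 3.931
v 2.719 -1.952 3.011
v 3.017 -2.342 4.105
v 3.779 -1.551 4.585
v 2.141 -0.909 3.135
v 2.903 -0.118 3.615
v 3.297 -0.92 2.816
v 3.838 -1.806 3.415
v 2.082 -0.654 4.305
v 2.623 -1.54 4.904
v 2.494 -3.403 -0.825
v 1.416 -3.201 0.242
v 2.538 -2.168 -1.015
v 1.46 -1.966 0.052
v 3.6 -3.274 0.268
v 2.522 -3.072 1.335
v 3.644 -2.039 0.078
v 2.566 -1.837 1.145
f 1 12 6
f 1 6 2
f 1 2 8
f 1 8 11
f 1 11 12
f 2 6 10
f 6 12 5
f 12 11 3
f 11 8 7
f 8 2 9
f 4 10 5
f 4 5 3
f 4 3 7
f 4 7 9
f 4 9 10
f 5 10 6
f 3 5 12
f 7 3 11
f 9 7 8
f 10 9 2
f 14 16 13
f 17 14 13
f 13 16 15
f 15 17 13
f 14 20 16
f 18 14 17
f 18 20 14
f 16 20 15
f 19 17 15
f 15 20 19
f 19 18 17
f 20 18 19



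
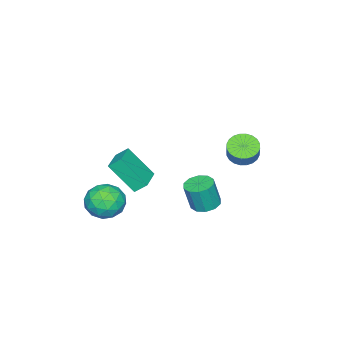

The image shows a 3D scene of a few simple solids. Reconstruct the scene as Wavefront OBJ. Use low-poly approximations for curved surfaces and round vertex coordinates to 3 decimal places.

v -3.677 2.757 -1.316
v -3.112 2.117 -1.419
v -2.599 2.423 -0.507
v -3.163 3.063 -0.404
v -2.961 2.365 -1.587
v -2.448 2.671 -0.675
v -2.919 2.672 -1.714
v -2.406 2.979 -0.802
v -2.992 2.993 -1.78
v -2.479 3.299 -0.869
v -3.17 3.278 -1.776
v -2.657 3.584 -0.864
v -3.425 3.483 -1.701
v -2.911 3.789 -0.79
v -3.718 3.578 -1.568
v -3.205 3.884 -0.657
v -4.004 3.548 -1.397
v -3.491 3.854 -0.485
v -4.241 3.397 -1.213
v -3.728 3.703 -0.301
v -4.392 3.149 -1.045
v -3.879 3.455 -0.133
v -4.434 2.841 -0.918
v -3.921 3.148 -0.006
v -4.361 2.521 -0.851
v -3.848 2.827 0.06
v -4.183 2.236 -0.856
v -3.67 2.542 0.056
v -3.929 2.031 -0.93
v -3.415 2.337 -0.019
v -3.635 1.936 -1.063
v -3.122 2.242 -0.152
v -3.349 1.966 -1.235
v -2.836 2.272 -0.323
v 2.311 0.451 -0.776
v 2.583 -0.886 0.767
v 2.037 1.019 -0.236
v 2.308 -0.318 1.307
v 3.732 0.958 -0.587
v 4.003 -0.379 0.956
v 3.457 1.526 -0.047
v 3.729 0.189 1.496
v 0.997 3.351 -2.177
v 1.77 3.297 -2.33
v 2.056 3.054 -0.796
v 1.283 3.109 -0.643
v 1.667 3.765 -2.237
v 1.954 3.522 -0.702
v 1.309 4.075 -2.121
v 1.595 3.832 -0.586
v 0.831 4.109 -2.026
v 1.118 3.866 -0.492
v 0.416 3.854 -1.989
v 0.703 3.611 -0.455
v 0.224 3.406 -2.024
v 0.51 3.163 -0.49
v 0.326 2.938 -2.118
v 0.613 2.695 -0.583
v 0.685 2.628 -2.234
v 0.971 2.385 -0.699
v 1.162 2.594 -2.328
v 1.449 2.351 -0.794
v 1.577 2.849 -2.365
v 1.864 2.606 -0.831
v 3.291 -0.296 -2.641
v 3.993 -1.151 -2.386
v 1.907 -1.489 -2.834
v 2.609 -2.344 -2.579
v 2.315 -1.592 -1.78
v 3.171 -0.855 -1.66
v 2.729 -1.785 -3.56
v 3.585 -1.048 -3.44
v 3.645 -2.072 -2.953
v 3.39 -1.953 -1.853
v 2.51 -0.687 -3.367
v 2.255 -0.568 -2.267
v 3.764 -0.619 -2.497
v 2.136 -2.021 -2.723
v 1.964 -1.579 -2.254
v 2.376 -2.082 -2.104
v 3.28 -0.445 -2.07
v 3.693 -0.948 -1.92
v 2.707 -1.207 -1.564
v 2.207 -1.692 -3.3
v 2.62 -2.195 -3.15
v 3.524 -0.558 -3.116
v 3.936 -1.061 -2.966
v 3.193 -1.433 -3.656
v 3.972 -1.663 -2.68
v 3.158 -2.364 -2.793
v 3.229 -2.035 -3.37
v 3.732 -1.602 -3.3
v 3.821 -1.593 -2.033
v 3.008 -2.294 -2.147
v 2.835 -1.852 -1.677
v 3.338 -1.419 -1.607
v 3.617 -2.134 -2.367
v 2.892 -0.346 -3.073
v 2.079 -1.047 -3.187
v 2.562 -1.221 -3.613
v 3.065 -0.788 -3.543
v 2.742 -0.276 -2.427
v 1.928 -0.977 -2.54
v 2.168 -1.038 -1.92
v 2.671 -0.605 -1.85
v 2.283 -0.506 -2.853
f 2 1 5
f 2 5 3
f 3 5 6
f 3 6 4
f 5 1 7
f 5 7 6
f 6 7 8
f 6 8 4
f 7 1 9
f 7 9 8
f 8 9 10
f 8 10 4
f 9 1 11
f 9 11 10
f 10 11 12
f 10 12 4
f 11 1 13
f 11 13 12
f 12 13 14
f 12 14 4
f 13 1 15
f 13 15 14
f 14 15 16
f 14 16 4
f 15 1 17
f 15 17 16
f 16 17 18
f 16 18 4
f 17 1 19
f 17 19 18
f 18 19 20
f 18 20 4
f 19 1 21
f 19 21 20
f 20 21 22
f 20 22 4
f 21 1 23
f 21 23 22
f 22 23 24
f 22 24 4
f 23 1 25
f 23 25 24
f 24 25 26
f 24 26 4
f 25 1 27
f 25 27 26
f 26 27 28
f 26 28 4
f 27 1 29
f 27 29 28
f 28 29 30
f 28 30 4
f 29 1 31
f 29 31 30
f 30 31 32
f 30 32 4
f 31 1 33
f 31 33 32
f 32 33 34
f 32 34 4
f 33 1 2
f 33 2 34
f 34 2 3
f 34 3 4
f 36 38 35
f 39 36 35
f 35 38 37
f 37 39 35
f 36 42 38
f 40 36 39
f 40 42 36
f 38 42 37
f 41 39 37
f 37 42 41
f 41 40 39
f 42 40 41
f 44 43 47
f 44 47 45
f 45 47 48
f 45 48 46
f 47 43 49
f 47 49 48
f 48 49 50
f 48 50 46
f 49 43 51
f 49 51 50
f 50 51 52
f 50 52 46
f 51 43 53
f 51 53 52
f 52 53 54
f 52 54 46
f 53 43 55
f 53 55 54
f 54 55 56
f 54 56 46
f 55 43 57
f 55 57 56
f 56 57 58
f 56 58 46
f 57 43 59
f 57 59 58
f 58 59 60
f 58 60 46
f 59 43 61
f 59 61 60
f 60 61 62
f 60 62 46
f 61 43 63
f 61 63 62
f 62 63 64
f 62 64 46
f 63 43 44
f 63 44 64
f 64 44 45
f 64 45 46
f 65 102 81
f 102 76 105
f 81 105 70
f 102 105 81
f 65 81 77
f 81 70 82
f 77 82 66
f 81 82 77
f 65 77 86
f 77 66 87
f 86 87 72
f 77 87 86
f 65 86 98
f 86 72 101
f 98 101 75
f 86 101 98
f 65 98 102
f 98 75 106
f 102 106 76
f 98 106 102
f 66 82 93
f 82 70 96
f 93 96 74
f 82 96 93
f 70 105 83
f 105 76 104
f 83 104 69
f 105 104 83
f 76 106 103
f 106 75 99
f 103 99 67
f 106 99 103
f 75 101 100
f 101 72 88
f 100 88 71
f 101 88 100
f 72 87 92
f 87 66 89
f 92 89 73
f 87 89 92
f 68 94 80
f 94 74 95
f 80 95 69
f 94 95 80
f 68 80 78
f 80 69 79
f 78 79 67
f 80 79 78
f 68 78 85
f 78 67 84
f 85 84 71
f 78 84 85
f 68 85 90
f 85 71 91
f 90 91 73
f 85 91 90
f 68 90 94
f 90 73 97
f 94 97 74
f 90 97 94
f 69 95 83
f 95 74 96
f 83 96 70
f 95 96 83
f 67 79 103
f 79 69 104
f 103 104 76
f 79 104 103
f 71 84 100
f 84 67 99
f 100 99 75
f 84 99 100
f 73 91 92
f 91 71 88
f 92 88 72
f 91 88 92
f 74 97 93
f 97 73 89
f 93 89 66
f 97 89 93



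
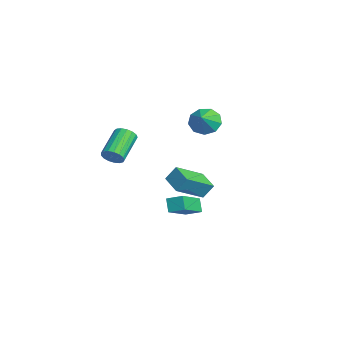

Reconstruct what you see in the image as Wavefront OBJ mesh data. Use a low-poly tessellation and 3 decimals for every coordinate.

v -4.435 1.409 -1.326
v -3.908 1.236 -2.06
v -3.545 0.931 -0.574
v -3.786 1.812 -1.838
v -3.968 2.2 -1.377
v -4.369 2.217 -0.892
v -4.801 1.856 -0.61
v -5.061 1.286 -0.664
v -5.029 0.773 -1.027
v -4.719 0.558 -1.531
v -4.276 0.741 -1.939
v -2.938 -3.979 -2.597
v -2.743 -4.251 -2.028
v -4.046 -3.232 -1.094
v -4.242 -2.961 -1.663
v -2.561 -3.994 -2.056
v -3.865 -2.975 -1.121
v -2.466 -3.734 -2.207
v -3.77 -2.715 -1.273
v -2.479 -3.529 -2.448
v -3.783 -2.51 -1.513
v -2.598 -3.428 -2.723
v -3.901 -2.409 -1.788
v -2.794 -3.454 -2.969
v -4.097 -2.435 -2.035
v -3.023 -3.599 -3.13
v -4.326 -2.58 -2.196
v -3.233 -3.832 -3.169
v -4.536 -2.813 -2.235
v -3.376 -4.099 -3.077
v -4.679 -3.08 -2.143
v -3.418 -4.338 -2.875
v -4.721 -3.319 -1.941
v -3.35 -4.495 -2.61
v -4.654 -3.476 -1.675
v -3.188 -4.534 -2.341
v -4.492 -3.515 -1.407
v -2.969 -4.446 -2.131
v -4.272 -3.427 -1.197
v -0.807 -0.294 -4.105
v -0.234 -1.871 -3.111
v -0.714 0.245 -3.303
v -0.141 -1.332 -2.31
v 0.401 -0.048 -4.41
v 0.974 -1.625 -3.417
v 0.494 0.491 -3.609
v 1.067 -1.086 -2.615
v 1.337 -1.341 -4.003
v 2.517 -2.543 -3.042
v 1.798 -0.628 -3.678
v 2.978 -1.83 -2.716
v 1.862 -1.37 -4.684
v 3.042 -2.572 -3.722
v 2.323 -0.657 -4.358
v 3.503 -1.859 -3.397
f 2 1 4
f 2 4 3
f 4 1 5
f 4 5 3
f 5 1 6
f 5 6 3
f 6 1 7
f 6 7 3
f 7 1 8
f 7 8 3
f 8 1 9
f 8 9 3
f 9 1 10
f 9 10 3
f 10 1 11
f 10 11 3
f 11 1 2
f 11 2 3
f 13 12 16
f 13 16 14
f 14 16 17
f 14 17 15
f 16 12 18
f 16 18 17
f 17 18 19
f 17 19 15
f 18 12 20
f 18 20 19
f 19 20 21
f 19 21 15
f 20 12 22
f 20 22 21
f 21 22 23
f 21 23 15
f 22 12 24
f 22 24 23
f 23 24 25
f 23 25 15
f 24 12 26
f 24 26 25
f 25 26 27
f 25 27 15
f 26 12 28
f 26 28 27
f 27 28 29
f 27 29 15
f 28 12 30
f 28 30 29
f 29 30 31
f 29 31 15
f 30 12 32
f 30 32 31
f 31 32 33
f 31 33 15
f 32 12 34
f 32 34 33
f 33 34 35
f 33 35 15
f 34 12 36
f 34 36 35
f 35 36 37
f 35 37 15
f 36 12 38
f 36 38 37
f 37 38 39
f 37 39 15
f 38 12 13
f 38 13 39
f 39 13 14
f 39 14 15
f 41 43 40
f 44 41 40
f 40 43 42
f 42 44 40
f 41 47 43
f 45 41 44
f 45 47 41
f 43 47 42
f 46 44 42
f 42 47 46
f 46 45 44
f 47 45 46
f 49 51 48
f 52 49 48
f 48 51 50
f 50 52 48
f 49 55 51
f 53 49 52
f 53 55 49
f 51 55 50
f 54 52 50
f 50 55 54
f 54 53 52
f 55 53 54



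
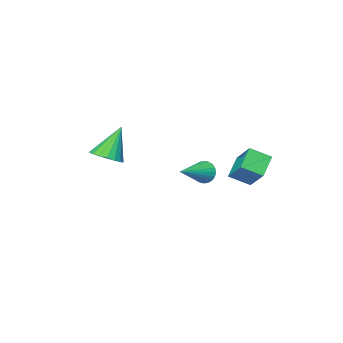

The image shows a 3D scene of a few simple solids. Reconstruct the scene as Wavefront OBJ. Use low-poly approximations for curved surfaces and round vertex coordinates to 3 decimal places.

v -3.775 1.076 0.776
v -3.545 2.295 1.849
v -2.802 1.621 -0.052
v -2.571 2.84 1.021
v -2.929 0.42 1.339
v -2.698 1.639 2.412
v -1.955 0.965 0.511
v -1.725 2.184 1.584
v 3.293 -1.59 2.225
v 4.004 -1.937 2.586
v 2.387 -1.63 3.975
v 4.064 -1.556 2.626
v 3.972 -1.183 2.586
v 3.744 -0.889 2.476
v 3.428 -0.735 2.315
v 3.084 -0.75 2.137
v 2.782 -0.931 1.976
v 2.581 -1.242 1.865
v 2.521 -1.623 1.825
v 2.614 -1.997 1.864
v 2.841 -2.29 1.975
v 3.158 -2.444 2.136
v 3.501 -2.43 2.314
v 3.803 -2.249 2.474
v -3.617 -2.996 -0.924
v -3.348 -3.316 -1.509
v -1.763 -2.584 -0.296
v -3.376 -3.052 -1.6
v -3.44 -2.779 -1.587
v -3.532 -2.539 -1.474
v -3.637 -2.368 -1.276
v -3.738 -2.293 -1.025
v -3.821 -2.325 -0.759
v -3.873 -2.459 -0.518
v -3.886 -2.675 -0.338
v -3.858 -2.94 -0.248
v -3.793 -3.213 -0.26
v -3.702 -3.453 -0.374
v -3.597 -3.623 -0.571
v -3.495 -3.698 -0.822
v -3.412 -3.666 -1.089
v -3.36 -3.532 -1.33
f 2 4 1
f 5 2 1
f 1 4 3
f 3 5 1
f 2 8 4
f 6 2 5
f 6 8 2
f 4 8 3
f 7 5 3
f 3 8 7
f 7 6 5
f 8 6 7
f 10 9 12
f 10 12 11
f 12 9 13
f 12 13 11
f 13 9 14
f 13 14 11
f 14 9 15
f 14 15 11
f 15 9 16
f 15 16 11
f 16 9 17
f 16 17 11
f 17 9 18
f 17 18 11
f 18 9 19
f 18 19 11
f 19 9 20
f 19 20 11
f 20 9 21
f 20 21 11
f 21 9 22
f 21 22 11
f 22 9 23
f 22 23 11
f 23 9 24
f 23 24 11
f 24 9 10
f 24 10 11
f 26 25 28
f 26 28 27
f 28 25 29
f 28 29 27
f 29 25 30
f 29 30 27
f 30 25 31
f 30 31 27
f 31 25 32
f 31 32 27
f 32 25 33
f 32 33 27
f 33 25 34
f 33 34 27
f 34 25 35
f 34 35 27
f 35 25 36
f 35 36 27
f 36 25 37
f 36 37 27
f 37 25 38
f 37 38 27
f 38 25 39
f 38 39 27
f 39 25 40
f 39 40 27
f 40 25 41
f 40 41 27
f 41 25 42
f 41 42 27
f 42 25 26
f 42 26 27



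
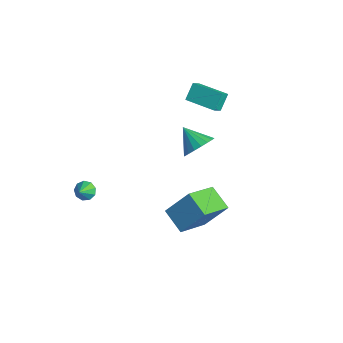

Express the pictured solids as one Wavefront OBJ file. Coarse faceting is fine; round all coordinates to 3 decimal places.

v 2.257 0.858 -1.131
v 2.76 -0.885 -0.112
v 2.842 1.829 0.242
v 3.344 0.086 1.26
v 3.536 0.894 -1.7
v 4.038 -0.849 -0.682
v 4.12 1.865 -0.328
v 4.623 0.122 0.691
v -1.429 3.52 2.693
v -1.141 2.936 3.3
v -1.72 4.159 3.447
v -1.431 3.575 4.053
v 0.051 4.225 2.667
v 0.34 3.641 3.273
v -0.239 4.864 3.42
v 0.049 4.28 4.027
v -1.7 -2.668 -1.521
v -1.234 -2.684 -1.849
v -1.24 -3.272 -0.839
v -1.212 -2.385 -1.6
v -1.418 -2.219 -1.313
v -1.756 -2.263 -1.124
v -2.068 -2.497 -1.121
v -2.208 -2.811 -1.305
v -2.11 -3.059 -1.59
v -1.82 -3.124 -1.842
v -1.474 -2.975 -1.945
v 0.762 2.466 1.268
v 1.214 1.866 1.782
v -0.382 2.274 2.052
v 1.285 2.217 1.971
v 1.251 2.618 2.02
v 1.121 2.988 1.921
v 0.92 3.255 1.692
v 0.688 3.366 1.38
v 0.47 3.298 1.045
v 0.31 3.066 0.755
v 0.24 2.714 0.566
v 0.273 2.314 0.516
v 0.403 1.943 0.616
v 0.604 1.676 0.844
v 0.837 1.566 1.157
v 1.054 1.633 1.492
f 2 4 1
f 5 2 1
f 1 4 3
f 3 5 1
f 2 8 4
f 6 2 5
f 6 8 2
f 4 8 3
f 7 5 3
f 3 8 7
f 7 6 5
f 8 6 7
f 10 12 9
f 13 10 9
f 9 12 11
f 11 13 9
f 10 16 12
f 14 10 13
f 14 16 10
f 12 16 11
f 15 13 11
f 11 16 15
f 15 14 13
f 16 14 15
f 18 17 20
f 18 20 19
f 20 17 21
f 20 21 19
f 21 17 22
f 21 22 19
f 22 17 23
f 22 23 19
f 23 17 24
f 23 24 19
f 24 17 25
f 24 25 19
f 25 17 26
f 25 26 19
f 26 17 27
f 26 27 19
f 27 17 18
f 27 18 19
f 29 28 31
f 29 31 30
f 31 28 32
f 31 32 30
f 32 28 33
f 32 33 30
f 33 28 34
f 33 34 30
f 34 28 35
f 34 35 30
f 35 28 36
f 35 36 30
f 36 28 37
f 36 37 30
f 37 28 38
f 37 38 30
f 38 28 39
f 38 39 30
f 39 28 40
f 39 40 30
f 40 28 41
f 40 41 30
f 41 28 42
f 41 42 30
f 42 28 43
f 42 43 30
f 43 28 29
f 43 29 30



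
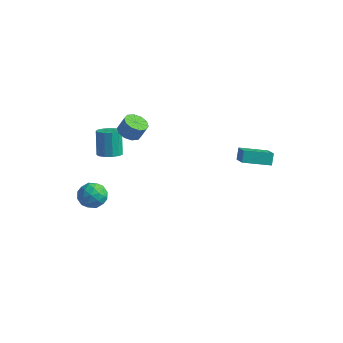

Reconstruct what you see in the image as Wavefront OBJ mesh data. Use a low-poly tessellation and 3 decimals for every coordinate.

v -3.418 -0.682 -1.234
v -2.983 -0.068 -1.346
v -3.447 0.535 0.163
v -3.882 -0.078 0.274
v -3.37 0.028 -1.503
v -3.834 0.631 0.006
v -3.771 -0.101 -1.575
v -4.236 0.502 -0.066
v -4.061 -0.415 -1.539
v -4.525 0.188 -0.03
v -4.147 -0.813 -1.406
v -4.611 -0.21 0.103
v -4.001 -1.169 -1.219
v -4.465 -0.566 0.29
v -3.67 -1.371 -1.036
v -4.134 -0.768 0.472
v -3.259 -1.353 -0.917
v -3.723 -0.75 0.592
v -2.898 -1.123 -0.898
v -3.363 -0.52 0.611
v -2.703 -0.752 -0.986
v -3.167 -0.149 0.523
v -2.735 -0.359 -1.153
v -3.199 0.244 0.356
v -3.292 -1.569 -3.435
v -2.744 -1.945 -4.109
v -4.396 -2.575 -3.771
v -3.848 -2.951 -4.445
v -3.62 -3.061 -3.533
v -2.938 -2.44 -3.325
v -4.202 -2.08 -4.555
v -3.52 -1.459 -4.347
v -3.307 -2.261 -4.801
v -2.947 -2.868 -4.169
v -4.193 -1.652 -3.711
v -3.833 -2.259 -3.079
v -2.921 -1.669 -3.742
v -4.219 -2.851 -4.138
v -4.085 -2.916 -3.602
v -3.763 -3.137 -3.998
v -3.035 -1.959 -3.282
v -2.713 -2.181 -3.678
v -3.228 -2.837 -3.34
v -4.427 -2.339 -4.202
v -4.105 -2.561 -4.598
v -3.377 -1.383 -3.882
v -3.055 -1.604 -4.278
v -3.912 -1.683 -4.54
v -2.93 -2.076 -4.545
v -3.579 -2.667 -4.743
v -3.787 -2.155 -4.807
v -3.386 -1.79 -4.685
v -2.718 -2.432 -4.174
v -3.367 -3.023 -4.372
v -3.233 -3.088 -3.836
v -2.832 -2.723 -3.713
v -3.049 -2.618 -4.581
v -3.773 -1.497 -3.508
v -4.422 -2.088 -3.706
v -4.308 -1.797 -4.167
v -3.907 -1.432 -4.044
v -3.561 -1.853 -3.137
v -4.21 -2.444 -3.335
v -3.754 -2.73 -3.195
v -3.353 -2.365 -3.073
v -4.091 -1.902 -3.299
v -2.887 0.524 0.177
v -2.335 -0.004 0.076
v -1.962 0.209 1.001
v -2.513 0.736 1.103
v -2.171 0.413 -0.086
v -1.798 0.625 0.84
v -2.281 0.872 -0.147
v -1.908 1.084 0.779
v -2.622 1.198 -0.084
v -2.249 1.41 0.841
v -3.064 1.267 0.078
v -2.691 1.479 1.004
v -3.438 1.051 0.279
v -3.065 1.264 1.204
v -3.602 0.635 0.44
v -3.229 0.847 1.366
v -3.492 0.176 0.501
v -3.119 0.388 1.427
v -3.151 -0.15 0.439
v -2.778 0.062 1.364
v -2.709 -0.219 0.276
v -2.336 -0.007 1.202
v 2.78 3.2 -1.486
v 3.678 2.337 -0.724
v 2.623 3.641 -0.801
v 3.52 2.778 -0.039
v 4.12 4.262 -1.861
v 5.017 3.399 -1.099
v 3.962 4.703 -1.176
v 4.86 3.84 -0.414
f 2 1 5
f 2 5 3
f 3 5 6
f 3 6 4
f 5 1 7
f 5 7 6
f 6 7 8
f 6 8 4
f 7 1 9
f 7 9 8
f 8 9 10
f 8 10 4
f 9 1 11
f 9 11 10
f 10 11 12
f 10 12 4
f 11 1 13
f 11 13 12
f 12 13 14
f 12 14 4
f 13 1 15
f 13 15 14
f 14 15 16
f 14 16 4
f 15 1 17
f 15 17 16
f 16 17 18
f 16 18 4
f 17 1 19
f 17 19 18
f 18 19 20
f 18 20 4
f 19 1 21
f 19 21 20
f 20 21 22
f 20 22 4
f 21 1 23
f 21 23 22
f 22 23 24
f 22 24 4
f 23 1 2
f 23 2 24
f 24 2 3
f 24 3 4
f 25 62 41
f 62 36 65
f 41 65 30
f 62 65 41
f 25 41 37
f 41 30 42
f 37 42 26
f 41 42 37
f 25 37 46
f 37 26 47
f 46 47 32
f 37 47 46
f 25 46 58
f 46 32 61
f 58 61 35
f 46 61 58
f 25 58 62
f 58 35 66
f 62 66 36
f 58 66 62
f 26 42 53
f 42 30 56
f 53 56 34
f 42 56 53
f 30 65 43
f 65 36 64
f 43 64 29
f 65 64 43
f 36 66 63
f 66 35 59
f 63 59 27
f 66 59 63
f 35 61 60
f 61 32 48
f 60 48 31
f 61 48 60
f 32 47 52
f 47 26 49
f 52 49 33
f 47 49 52
f 28 54 40
f 54 34 55
f 40 55 29
f 54 55 40
f 28 40 38
f 40 29 39
f 38 39 27
f 40 39 38
f 28 38 45
f 38 27 44
f 45 44 31
f 38 44 45
f 28 45 50
f 45 31 51
f 50 51 33
f 45 51 50
f 28 50 54
f 50 33 57
f 54 57 34
f 50 57 54
f 29 55 43
f 55 34 56
f 43 56 30
f 55 56 43
f 27 39 63
f 39 29 64
f 63 64 36
f 39 64 63
f 31 44 60
f 44 27 59
f 60 59 35
f 44 59 60
f 33 51 52
f 51 31 48
f 52 48 32
f 51 48 52
f 34 57 53
f 57 33 49
f 53 49 26
f 57 49 53
f 68 67 71
f 68 71 69
f 69 71 72
f 69 72 70
f 71 67 73
f 71 73 72
f 72 73 74
f 72 74 70
f 73 67 75
f 73 75 74
f 74 75 76
f 74 76 70
f 75 67 77
f 75 77 76
f 76 77 78
f 76 78 70
f 77 67 79
f 77 79 78
f 78 79 80
f 78 80 70
f 79 67 81
f 79 81 80
f 80 81 82
f 80 82 70
f 81 67 83
f 81 83 82
f 82 83 84
f 82 84 70
f 83 67 85
f 83 85 84
f 84 85 86
f 84 86 70
f 85 67 87
f 85 87 86
f 86 87 88
f 86 88 70
f 87 67 68
f 87 68 88
f 88 68 69
f 88 69 70
f 90 92 89
f 93 90 89
f 89 92 91
f 91 93 89
f 90 96 92
f 94 90 93
f 94 96 90
f 92 96 91
f 95 93 91
f 91 96 95
f 95 94 93
f 96 94 95



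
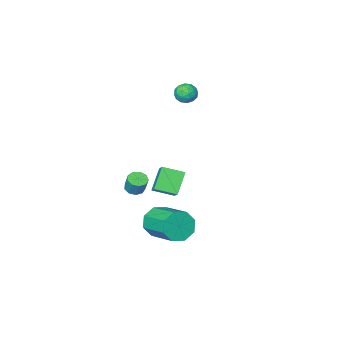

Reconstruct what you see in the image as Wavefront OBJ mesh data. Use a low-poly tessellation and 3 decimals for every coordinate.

v -2.775 -2.331 3.994
v -2.233 -2.553 3.585
v -3.527 -2.807 3.255
v -2.985 -3.029 2.846
v -3.091 -3.323 3.489
v -2.626 -3.029 3.946
v -3.134 -2.331 2.894
v -2.669 -2.037 3.351
v -2.455 -2.553 2.905
v -2.428 -3.166 3.272
v -3.332 -2.194 3.568
v -3.305 -2.807 3.935
v -2.438 -2.4 3.854
v -3.322 -2.96 2.986
v -3.384 -3.133 3.364
v -3.065 -3.263 3.123
v -2.669 -2.68 4.066
v -2.35 -2.81 3.826
v -2.854 -3.263 3.77
v -3.41 -2.55 3.014
v -3.091 -2.68 2.774
v -2.695 -2.097 3.717
v -2.376 -2.227 3.476
v -2.906 -2.097 3.07
v -2.249 -2.531 3.214
v -2.692 -2.81 2.78
v -2.779 -2.4 2.808
v -2.506 -2.227 3.077
v -2.234 -2.891 3.43
v -2.676 -3.171 2.996
v -2.738 -3.343 3.374
v -2.465 -3.17 3.642
v -2.364 -2.891 3.03
v -3.084 -2.189 3.844
v -3.526 -2.469 3.41
v -3.295 -2.19 3.198
v -3.022 -2.017 3.466
v -3.068 -2.55 4.06
v -3.511 -2.829 3.626
v -3.254 -3.133 3.763
v -2.981 -2.96 4.032
v -3.396 -2.469 3.81
v 0.115 -3.254 -3.536
v 0.489 -3.688 -3.358
v 0.559 -3.22 -2.365
v 0.185 -2.786 -2.544
v 0.702 -3.377 -3.52
v 0.772 -2.908 -2.527
v 0.641 -3.008 -3.689
v 0.71 -2.54 -2.696
v 0.333 -2.755 -3.787
v 0.402 -2.286 -2.794
v -0.076 -2.735 -3.768
v -0.007 -2.267 -2.775
v -0.396 -2.958 -3.64
v -0.327 -2.49 -2.647
v -0.477 -3.32 -3.464
v -0.407 -2.852 -2.471
v -0.28 -3.651 -3.322
v -0.211 -3.183 -2.329
v 0.101 -3.796 -3.28
v 0.171 -3.328 -2.287
v -0.542 -0.133 -2.707
v -1.364 -0.663 -1.531
v 0.108 1.22 -1.643
v -0.714 0.69 -0.467
v 0.454 -0.89 -2.353
v -0.368 -1.42 -1.177
v 1.104 0.463 -1.289
v 0.282 -0.067 -0.113
v 2.26 2.821 -2.108
v 2.88 3.096 -2.83
v 2.861 5.073 -2.093
v 2.24 4.799 -1.372
v 2.152 3.164 -3.031
v 2.133 5.141 -2.294
v 1.488 3.031 -2.692
v 1.469 5.009 -1.955
v 1.275 2.776 -2.011
v 1.256 4.753 -1.274
v 1.639 2.547 -1.387
v 1.62 4.524 -0.65
v 2.367 2.479 -1.186
v 2.348 4.456 -0.449
v 3.031 2.611 -1.525
v 3.012 4.589 -0.788
v 3.244 2.867 -2.206
v 3.225 4.844 -1.469
f 1 38 17
f 38 12 41
f 17 41 6
f 38 41 17
f 1 17 13
f 17 6 18
f 13 18 2
f 17 18 13
f 1 13 22
f 13 2 23
f 22 23 8
f 13 23 22
f 1 22 34
f 22 8 37
f 34 37 11
f 22 37 34
f 1 34 38
f 34 11 42
f 38 42 12
f 34 42 38
f 2 18 29
f 18 6 32
f 29 32 10
f 18 32 29
f 6 41 19
f 41 12 40
f 19 40 5
f 41 40 19
f 12 42 39
f 42 11 35
f 39 35 3
f 42 35 39
f 11 37 36
f 37 8 24
f 36 24 7
f 37 24 36
f 8 23 28
f 23 2 25
f 28 25 9
f 23 25 28
f 4 30 16
f 30 10 31
f 16 31 5
f 30 31 16
f 4 16 14
f 16 5 15
f 14 15 3
f 16 15 14
f 4 14 21
f 14 3 20
f 21 20 7
f 14 20 21
f 4 21 26
f 21 7 27
f 26 27 9
f 21 27 26
f 4 26 30
f 26 9 33
f 30 33 10
f 26 33 30
f 5 31 19
f 31 10 32
f 19 32 6
f 31 32 19
f 3 15 39
f 15 5 40
f 39 40 12
f 15 40 39
f 7 20 36
f 20 3 35
f 36 35 11
f 20 35 36
f 9 27 28
f 27 7 24
f 28 24 8
f 27 24 28
f 10 33 29
f 33 9 25
f 29 25 2
f 33 25 29
f 44 43 47
f 44 47 45
f 45 47 48
f 45 48 46
f 47 43 49
f 47 49 48
f 48 49 50
f 48 50 46
f 49 43 51
f 49 51 50
f 50 51 52
f 50 52 46
f 51 43 53
f 51 53 52
f 52 53 54
f 52 54 46
f 53 43 55
f 53 55 54
f 54 55 56
f 54 56 46
f 55 43 57
f 55 57 56
f 56 57 58
f 56 58 46
f 57 43 59
f 57 59 58
f 58 59 60
f 58 60 46
f 59 43 61
f 59 61 60
f 60 61 62
f 60 62 46
f 61 43 44
f 61 44 62
f 62 44 45
f 62 45 46
f 64 66 63
f 67 64 63
f 63 66 65
f 65 67 63
f 64 70 66
f 68 64 67
f 68 70 64
f 66 70 65
f 69 67 65
f 65 70 69
f 69 68 67
f 70 68 69
f 72 71 75
f 72 75 73
f 73 75 76
f 73 76 74
f 75 71 77
f 75 77 76
f 76 77 78
f 76 78 74
f 77 71 79
f 77 79 78
f 78 79 80
f 78 80 74
f 79 71 81
f 79 81 80
f 80 81 82
f 80 82 74
f 81 71 83
f 81 83 82
f 82 83 84
f 82 84 74
f 83 71 85
f 83 85 84
f 84 85 86
f 84 86 74
f 85 71 87
f 85 87 86
f 86 87 88
f 86 88 74
f 87 71 72
f 87 72 88
f 88 72 73
f 88 73 74



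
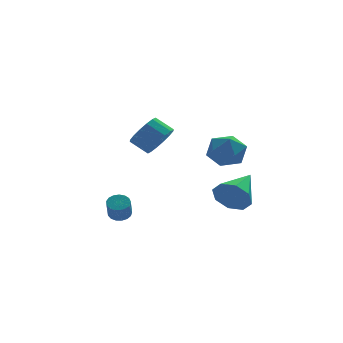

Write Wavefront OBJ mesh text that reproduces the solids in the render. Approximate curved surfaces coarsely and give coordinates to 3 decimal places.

v 0.391 1.851 -1.298
v 1.038 1.869 -0.562
v 0.275 2.427 0.094
v -0.371 2.409 -0.642
v 1.124 2.296 -0.823
v 0.362 2.853 -0.167
v 1.015 2.603 -1.212
v 0.252 3.16 -0.556
v 0.738 2.708 -1.623
v -0.025 3.266 -0.967
v 0.368 2.585 -1.948
v -0.395 3.142 -1.292
v 0.005 2.264 -2.098
v -0.758 2.821 -1.442
v -0.255 1.833 -2.034
v -1.018 2.391 -1.378
v -0.342 1.407 -1.773
v -1.104 1.964 -1.117
v -0.232 1.1 -1.384
v -0.995 1.657 -0.728
v 0.045 0.994 -0.973
v -0.718 1.552 -0.317
v 0.415 1.118 -0.648
v -0.348 1.675 0.008
v 0.778 1.439 -0.498
v 0.015 1.996 0.158
v 3.063 -1.372 -4.016
v 3.604 -1.427 -4.902
v 4.417 0.172 -3.284
v 3.015 -0.893 -4.938
v 2.454 -0.639 -4.433
v 2.249 -0.815 -3.684
v 2.521 -1.316 -3.129
v 3.11 -1.85 -3.094
v 3.671 -2.104 -3.598
v 3.876 -1.929 -4.347
v -2.652 -2.769 -3.923
v -2.105 -2.883 -3.884
v -2.281 -3.424 -2.978
v -2.828 -3.311 -3.017
v -2.132 -2.652 -3.752
v -2.308 -3.193 -2.846
v -2.278 -2.448 -3.658
v -2.454 -2.989 -2.752
v -2.51 -2.317 -3.625
v -2.686 -2.858 -2.719
v -2.774 -2.29 -3.661
v -2.95 -2.831 -2.754
v -3.01 -2.373 -3.756
v -3.187 -2.914 -2.85
v -3.164 -2.547 -3.89
v -3.341 -3.088 -2.984
v -3.201 -2.771 -4.031
v -3.378 -3.312 -3.125
v -3.112 -2.996 -4.148
v -3.289 -3.537 -3.242
v -2.918 -3.168 -4.213
v -3.094 -3.709 -3.307
v -2.662 -3.249 -4.212
v -2.839 -3.79 -3.305
v -2.404 -3.221 -4.144
v -2.581 -3.762 -3.238
v -2.203 -3.088 -4.026
v -2.38 -3.629 -3.12
v 2.027 -2.677 -0.146
v 2.927 -3.126 -0.37
v 1.353 -4.174 0.15
v 2.253 -4.623 -0.074
v 2.159 -4.056 0.782
v 2.575 -3.131 0.599
v 1.705 -4.169 -0.819
v 2.121 -3.244 -1.002
v 2.728 -4.048 -0.786
v 3.008 -3.979 0.203
v 1.272 -3.321 -0.423
v 1.552 -3.252 0.566
f 2 1 5
f 2 5 3
f 3 5 6
f 3 6 4
f 5 1 7
f 5 7 6
f 6 7 8
f 6 8 4
f 7 1 9
f 7 9 8
f 8 9 10
f 8 10 4
f 9 1 11
f 9 11 10
f 10 11 12
f 10 12 4
f 11 1 13
f 11 13 12
f 12 13 14
f 12 14 4
f 13 1 15
f 13 15 14
f 14 15 16
f 14 16 4
f 15 1 17
f 15 17 16
f 16 17 18
f 16 18 4
f 17 1 19
f 17 19 18
f 18 19 20
f 18 20 4
f 19 1 21
f 19 21 20
f 20 21 22
f 20 22 4
f 21 1 23
f 21 23 22
f 22 23 24
f 22 24 4
f 23 1 25
f 23 25 24
f 24 25 26
f 24 26 4
f 25 1 2
f 25 2 26
f 26 2 3
f 26 3 4
f 28 27 30
f 28 30 29
f 30 27 31
f 30 31 29
f 31 27 32
f 31 32 29
f 32 27 33
f 32 33 29
f 33 27 34
f 33 34 29
f 34 27 35
f 34 35 29
f 35 27 36
f 35 36 29
f 36 27 28
f 36 28 29
f 38 37 41
f 38 41 39
f 39 41 42
f 39 42 40
f 41 37 43
f 41 43 42
f 42 43 44
f 42 44 40
f 43 37 45
f 43 45 44
f 44 45 46
f 44 46 40
f 45 37 47
f 45 47 46
f 46 47 48
f 46 48 40
f 47 37 49
f 47 49 48
f 48 49 50
f 48 50 40
f 49 37 51
f 49 51 50
f 50 51 52
f 50 52 40
f 51 37 53
f 51 53 52
f 52 53 54
f 52 54 40
f 53 37 55
f 53 55 54
f 54 55 56
f 54 56 40
f 55 37 57
f 55 57 56
f 56 57 58
f 56 58 40
f 57 37 59
f 57 59 58
f 58 59 60
f 58 60 40
f 59 37 61
f 59 61 60
f 60 61 62
f 60 62 40
f 61 37 63
f 61 63 62
f 62 63 64
f 62 64 40
f 63 37 38
f 63 38 64
f 64 38 39
f 64 39 40
f 65 76 70
f 65 70 66
f 65 66 72
f 65 72 75
f 65 75 76
f 66 70 74
f 70 76 69
f 76 75 67
f 75 72 71
f 72 66 73
f 68 74 69
f 68 69 67
f 68 67 71
f 68 71 73
f 68 73 74
f 69 74 70
f 67 69 76
f 71 67 75
f 73 71 72
f 74 73 66



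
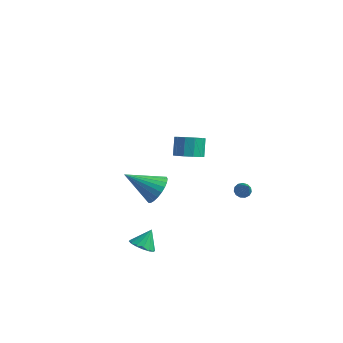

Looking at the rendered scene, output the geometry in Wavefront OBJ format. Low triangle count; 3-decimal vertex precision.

v -0.552 -0.444 -1.802
v 0.107 -0.72 -1.117
v -2.148 -1.316 -0.618
v 0.009 -0.369 -0.99
v -0.174 -0.029 -0.987
v -0.415 0.248 -1.107
v -0.676 0.419 -1.334
v -0.919 0.459 -1.632
v -1.106 0.362 -1.955
v -1.209 0.142 -2.256
v -1.211 -0.168 -2.487
v -1.114 -0.519 -2.614
v -0.93 -0.859 -2.617
v -0.69 -1.136 -2.497
v -0.428 -1.307 -2.27
v -0.185 -1.348 -1.972
v 0.002 -1.25 -1.649
v 0.105 -1.03 -1.348
v 2.358 3.766 -3.395
v 2.782 4.027 -3.509
v 3.242 2.894 -2.105
v 2.643 4.18 -3.31
v 2.414 4.203 -3.138
v 2.167 4.086 -3.047
v 1.981 3.868 -3.067
v 1.915 3.618 -3.191
v 1.989 3.414 -3.38
v 2.181 3.322 -3.573
v 2.429 3.371 -3.71
v 2.655 3.546 -3.747
v 2.786 3.79 -3.672
v 0.932 -4.204 -3.268
v 1.256 -3.666 -3.714
v 1.108 -3.516 -2.312
v 0.868 -3.575 -3.708
v 0.498 -3.653 -3.584
v 0.243 -3.878 -3.376
v 0.173 -4.19 -3.138
v 0.307 -4.506 -2.935
v 0.608 -4.741 -2.822
v 0.996 -4.832 -2.827
v 1.367 -4.755 -2.951
v 1.621 -4.53 -3.16
v 1.691 -4.217 -3.397
v 1.558 -3.901 -3.6
v 2.506 -2.106 3.34
v 3.06 -2.505 3.775
v 2.749 -1.893 4.735
v 2.194 -1.494 4.3
v 3.278 -2.097 3.585
v 2.966 -1.484 4.544
v 3.201 -1.691 3.301
v 2.889 -1.079 4.261
v 2.858 -1.445 3.033
v 2.546 -0.832 3.992
v 2.381 -1.451 2.881
v 2.069 -0.838 3.841
v 1.951 -1.707 2.905
v 1.64 -1.095 3.865
v 1.734 -2.116 3.096
v 1.422 -1.503 4.055
v 1.811 -2.521 3.379
v 1.499 -1.909 4.339
v 2.154 -2.768 3.648
v 1.842 -2.155 4.607
v 2.631 -2.762 3.799
v 2.319 -2.149 4.759
f 2 1 4
f 2 4 3
f 4 1 5
f 4 5 3
f 5 1 6
f 5 6 3
f 6 1 7
f 6 7 3
f 7 1 8
f 7 8 3
f 8 1 9
f 8 9 3
f 9 1 10
f 9 10 3
f 10 1 11
f 10 11 3
f 11 1 12
f 11 12 3
f 12 1 13
f 12 13 3
f 13 1 14
f 13 14 3
f 14 1 15
f 14 15 3
f 15 1 16
f 15 16 3
f 16 1 17
f 16 17 3
f 17 1 18
f 17 18 3
f 18 1 2
f 18 2 3
f 20 19 22
f 20 22 21
f 22 19 23
f 22 23 21
f 23 19 24
f 23 24 21
f 24 19 25
f 24 25 21
f 25 19 26
f 25 26 21
f 26 19 27
f 26 27 21
f 27 19 28
f 27 28 21
f 28 19 29
f 28 29 21
f 29 19 30
f 29 30 21
f 30 19 31
f 30 31 21
f 31 19 20
f 31 20 21
f 33 32 35
f 33 35 34
f 35 32 36
f 35 36 34
f 36 32 37
f 36 37 34
f 37 32 38
f 37 38 34
f 38 32 39
f 38 39 34
f 39 32 40
f 39 40 34
f 40 32 41
f 40 41 34
f 41 32 42
f 41 42 34
f 42 32 43
f 42 43 34
f 43 32 44
f 43 44 34
f 44 32 45
f 44 45 34
f 45 32 33
f 45 33 34
f 47 46 50
f 47 50 48
f 48 50 51
f 48 51 49
f 50 46 52
f 50 52 51
f 51 52 53
f 51 53 49
f 52 46 54
f 52 54 53
f 53 54 55
f 53 55 49
f 54 46 56
f 54 56 55
f 55 56 57
f 55 57 49
f 56 46 58
f 56 58 57
f 57 58 59
f 57 59 49
f 58 46 60
f 58 60 59
f 59 60 61
f 59 61 49
f 60 46 62
f 60 62 61
f 61 62 63
f 61 63 49
f 62 46 64
f 62 64 63
f 63 64 65
f 63 65 49
f 64 46 66
f 64 66 65
f 65 66 67
f 65 67 49
f 66 46 47
f 66 47 67
f 67 47 48
f 67 48 49

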